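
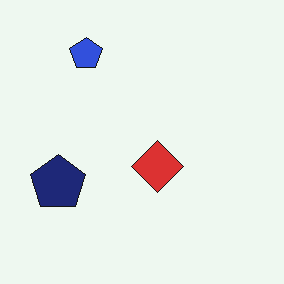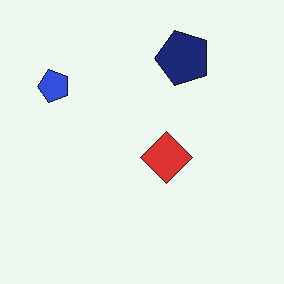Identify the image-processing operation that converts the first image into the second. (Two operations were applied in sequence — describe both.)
The transformation is: JPEG-compressed with visible artifacts, then transposed (reflected across the top-left ↔ bottom-right diagonal).

Blocky 8×8 compression artifacts appear around shape edges and the flat background shows ringing — characteristic JPEG degradation. Shapes have swapped their row and column positions — what was in the top-right is now in the bottom-left — a diagonal reflection.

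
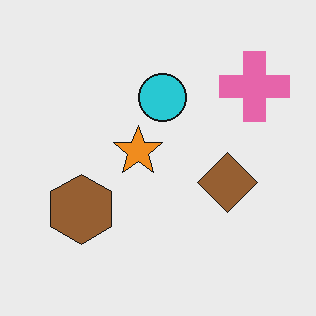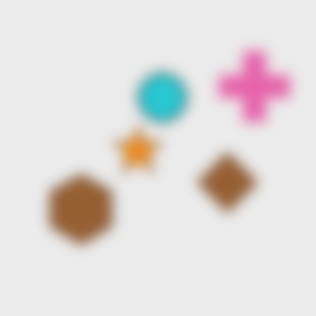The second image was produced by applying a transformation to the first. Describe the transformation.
The second image is the first heavily blurred.

Shape edges and outlines are uniformly softened across the whole image.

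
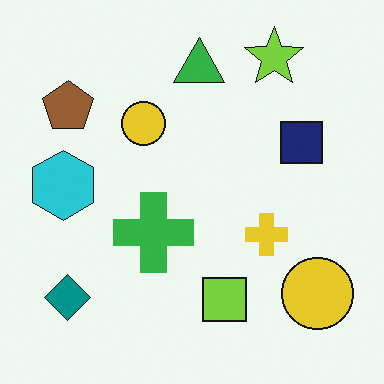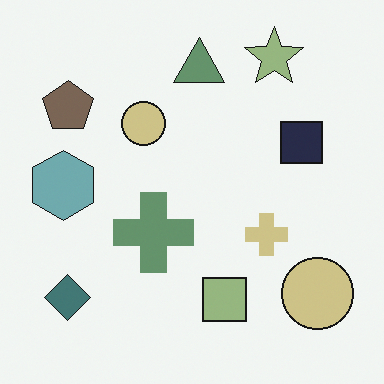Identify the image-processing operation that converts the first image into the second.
The transformation is: heavily desaturated.

All colors are more muted and greyish — a global saturation change.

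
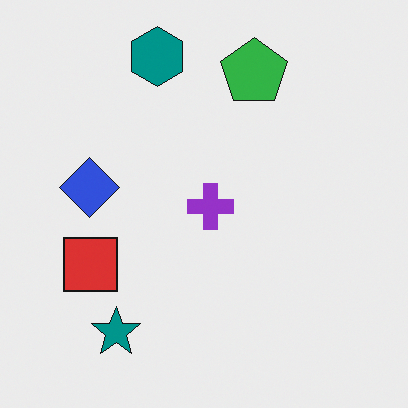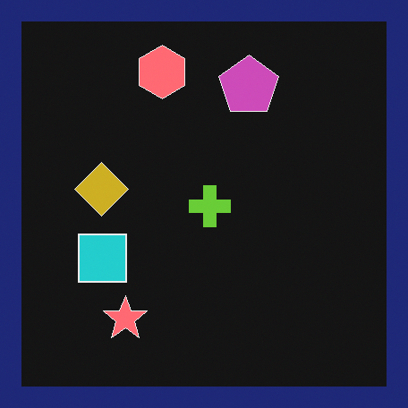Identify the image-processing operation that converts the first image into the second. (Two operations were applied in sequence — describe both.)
The image was color-inverted (negative), then framed with a navy border.

The light background has become dark and every shape's color is its complement — a photographic negative. A solid navy frame runs around the edge of the second image, with the content slightly shrunk inside it.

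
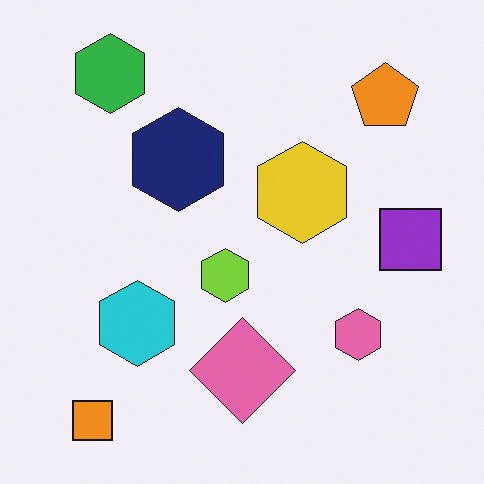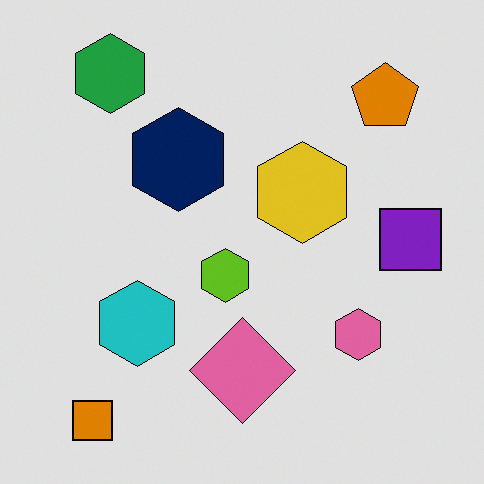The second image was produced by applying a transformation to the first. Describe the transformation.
Posterized to a reduced palette.

Each flat color has snapped to a coarser quantized level — most visibly, the near-white background has dropped to a flat grey.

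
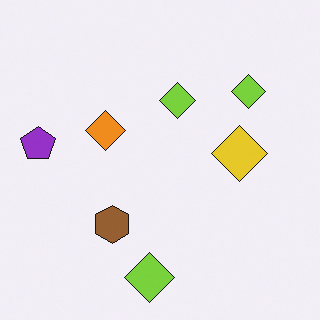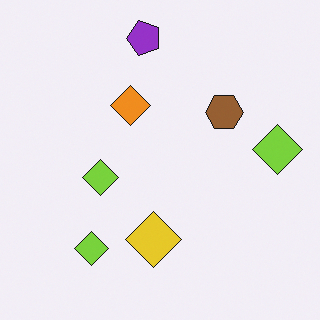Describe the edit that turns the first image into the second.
The second image is the first transposed (reflected across the top-left ↔ bottom-right diagonal).

Shapes have swapped their row and column positions — what was in the top-right is now in the bottom-left — a diagonal reflection.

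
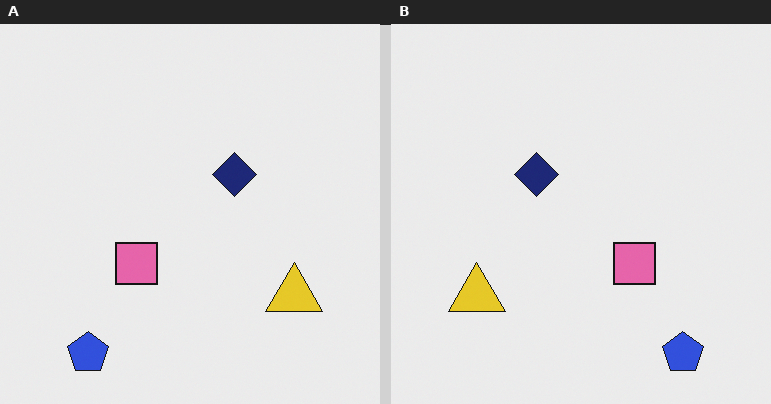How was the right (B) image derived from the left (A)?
Flipped horizontally (left ↔ right).

The yellow triangle is in the bottom-right of the left (A) image and the bottom-left of the right (B) — shapes on opposite sides of the vertical midline have swapped in a mirror flip.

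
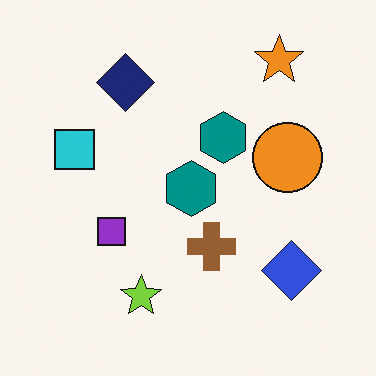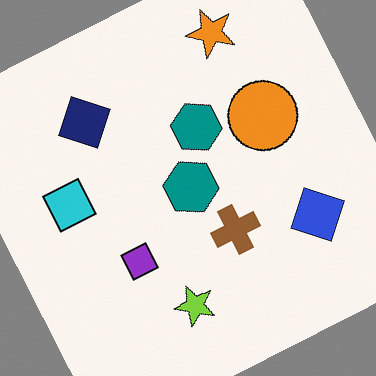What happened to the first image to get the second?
The image was rotated counter-clockwise by a moderate amount.

Every shape is tilted by the same angle and the image corners show triangular fill wedges — a whole-image rotation by a non-right angle.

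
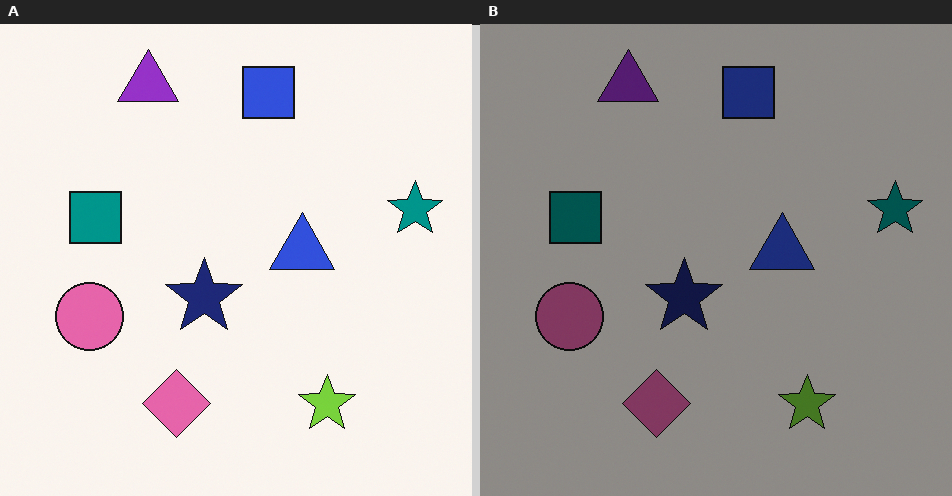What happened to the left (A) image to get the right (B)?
The image was substantially darkened.

Every pixel — background and shapes alike — is uniformly darkened.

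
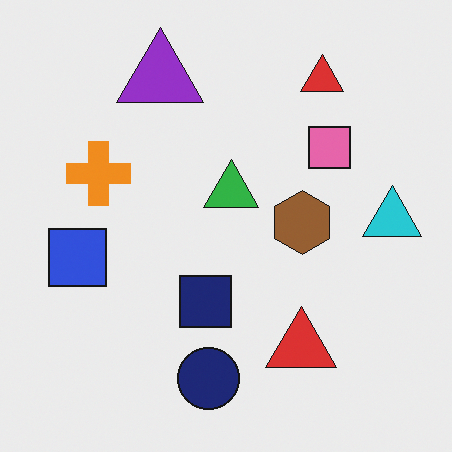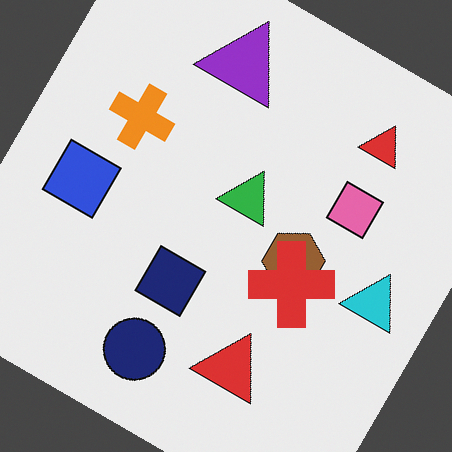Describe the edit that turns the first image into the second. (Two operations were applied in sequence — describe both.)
This is the original image rotated clockwise by a large amount — several tens of degrees, then overlaid with an additional red cross.

Every shape is tilted by the same angle and the image corners show triangular fill wedges — a whole-image rotation by a non-right angle. A red cross appears in the second image that is absent from the first.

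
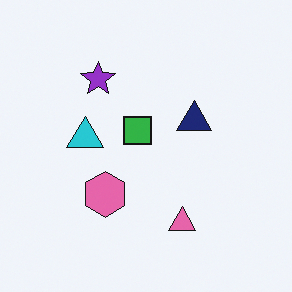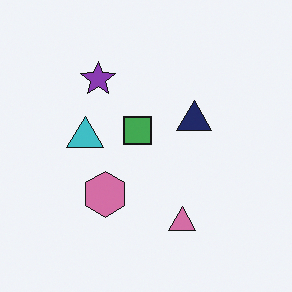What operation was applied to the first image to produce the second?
The image was slightly desaturated.

All colors are more muted and greyish — a global saturation change.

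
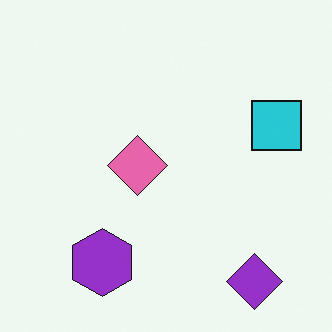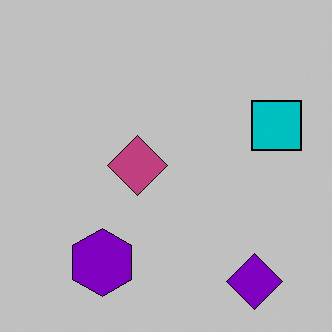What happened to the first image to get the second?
The image was aggressively posterized.

Each flat color has snapped to a coarser quantized level — most visibly, the near-white background has dropped to a flat grey.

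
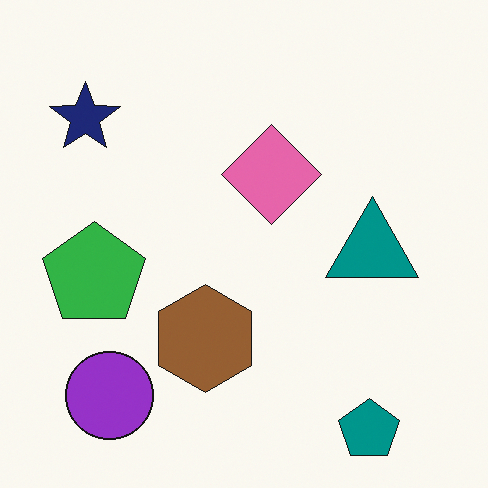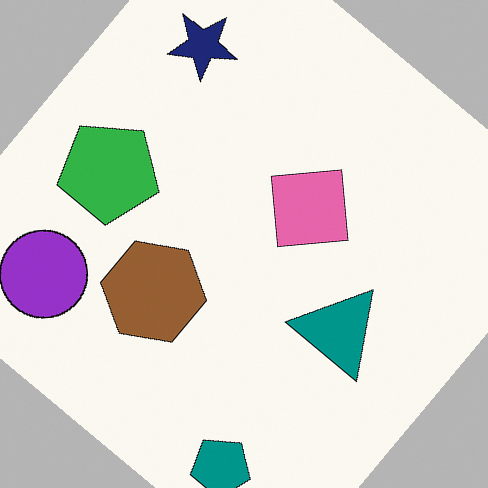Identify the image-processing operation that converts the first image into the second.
It was rotated clockwise by a large amount — several tens of degrees.

Every shape is tilted by the same angle and the image corners show triangular fill wedges — a whole-image rotation by a non-right angle.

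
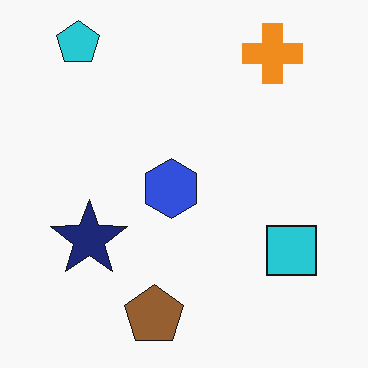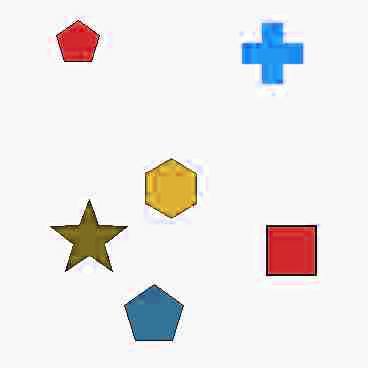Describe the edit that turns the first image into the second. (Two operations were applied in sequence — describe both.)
Heavily JPEG-compressed with obvious blocking artifacts, then hue-shifted through roughly half the color wheel.

Blocky 8×8 compression artifacts appear around shape edges and the flat background shows ringing — characteristic JPEG degradation. Every shape's color has rotated by the same amount around the hue wheel — a uniform hue shift.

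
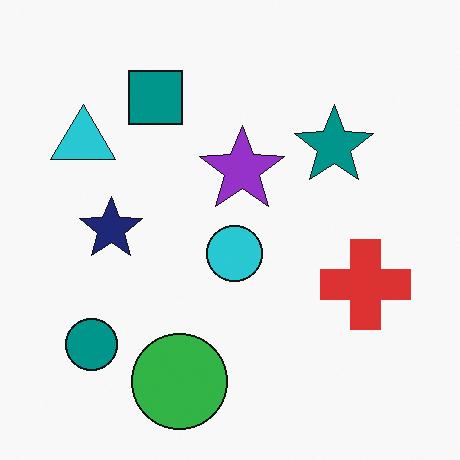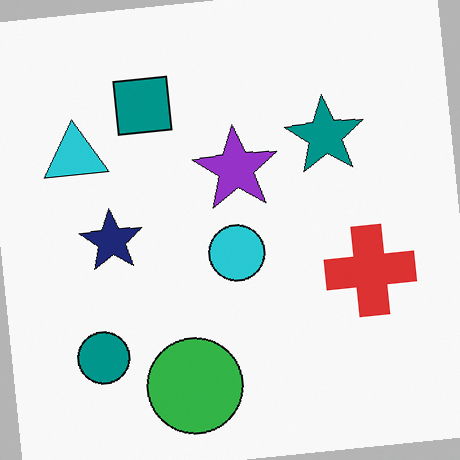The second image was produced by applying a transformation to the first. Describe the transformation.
The transformation is: rotated counter-clockwise by a few degrees.

Every shape is tilted by the same angle and the image corners show triangular fill wedges — a whole-image rotation by a non-right angle.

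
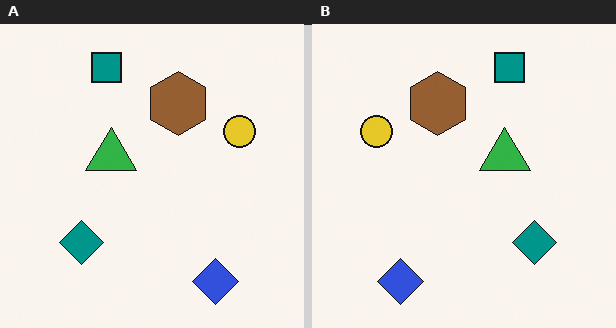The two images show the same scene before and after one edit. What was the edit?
The image was flipped horizontally (left ↔ right).

The yellow circle is in the right of the left (A) image and the left of the right (B) — shapes on opposite sides of the vertical midline have swapped in a mirror flip.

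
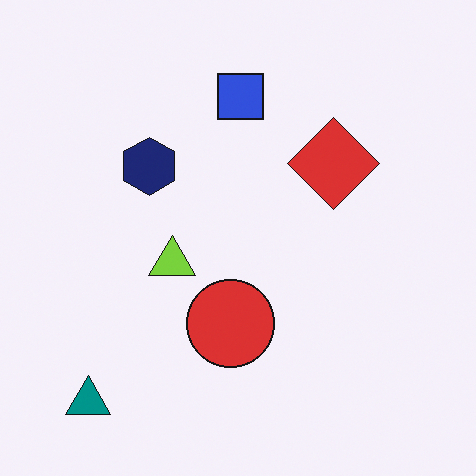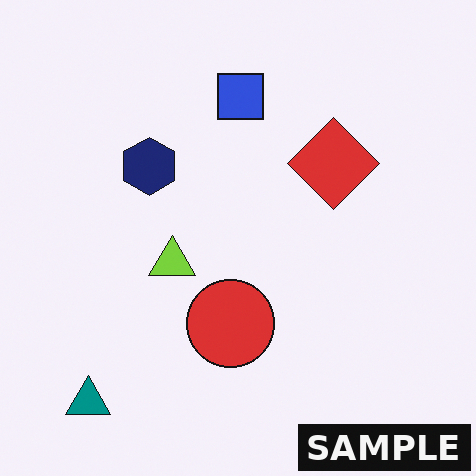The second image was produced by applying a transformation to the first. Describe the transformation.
This is the original image watermarked with the text "SAMPLE" in the lower-right corner.

A dark label reading "SAMPLE" appears in the lower-right corner.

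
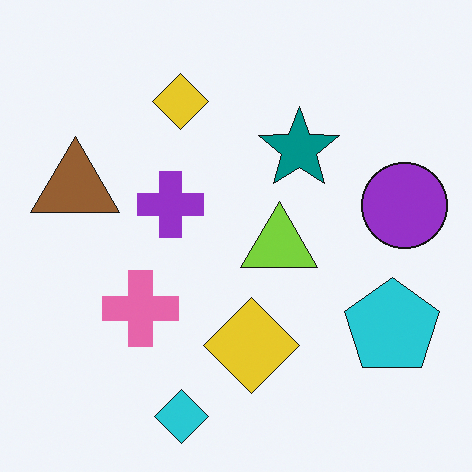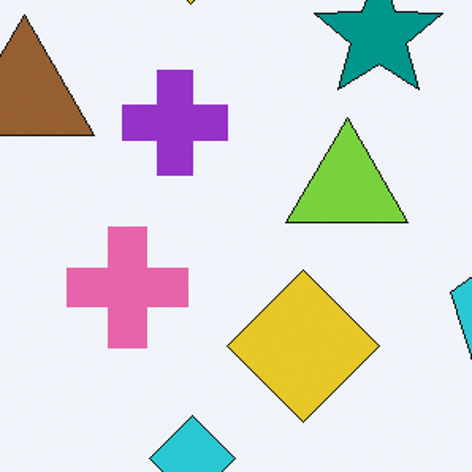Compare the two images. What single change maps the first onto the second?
The image was cropped to a modestly smaller region and rescaled.

The visible shapes are larger and the field of view is narrower; shapes near the original edges may be partly or wholly outside the frame — a crop-and-rescale.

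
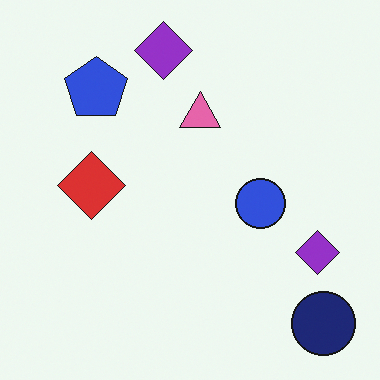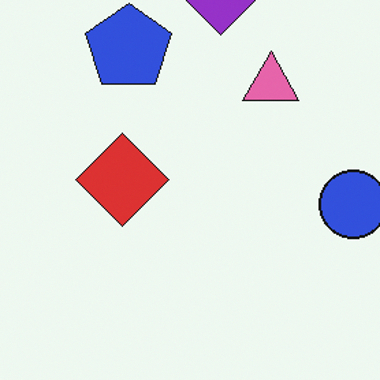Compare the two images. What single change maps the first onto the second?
The transformation is: cropped slightly and scaled back up.

The visible shapes are larger and the field of view is narrower; shapes near the original edges may be partly or wholly outside the frame — a crop-and-rescale.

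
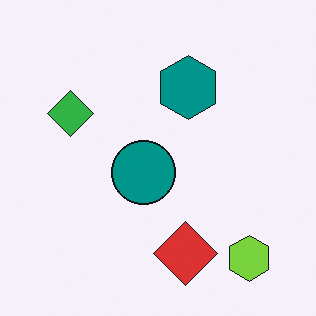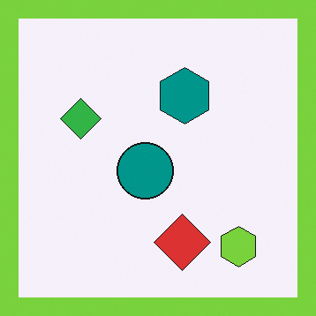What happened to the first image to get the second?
This is the original image framed with a lime border.

A solid lime frame runs around the edge of the second image, with the content slightly shrunk inside it.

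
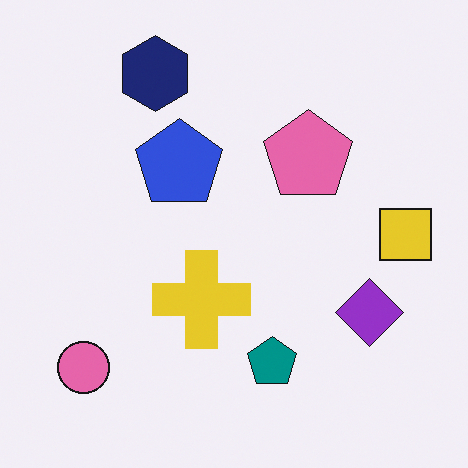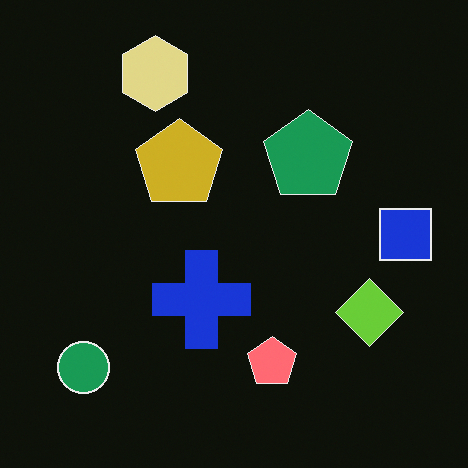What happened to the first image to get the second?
The transformation is: color-inverted (negative).

The light background has become dark and every shape's color is its complement — a photographic negative.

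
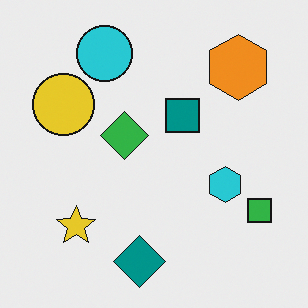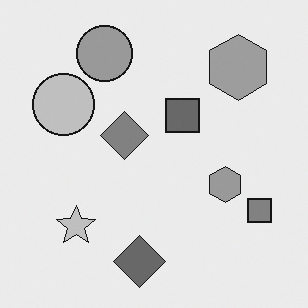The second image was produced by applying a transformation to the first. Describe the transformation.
Converted to grayscale.

All color is removed — every shape is now a shade of grey.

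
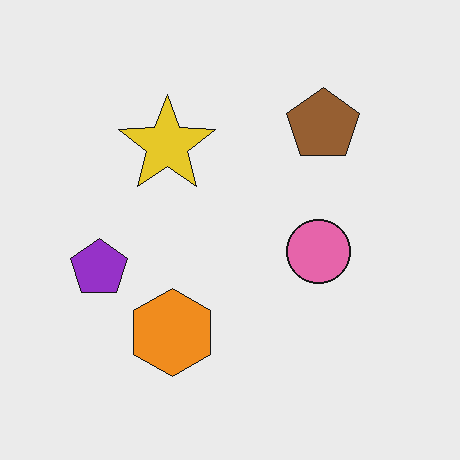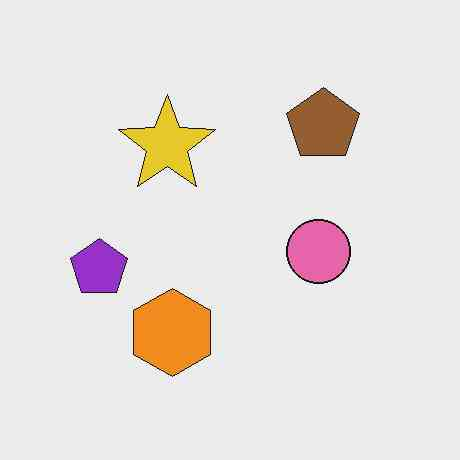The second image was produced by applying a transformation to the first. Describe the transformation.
The second image is the first given moderate JPEG compression.

Blocky 8×8 compression artifacts appear around shape edges and the flat background shows ringing — characteristic JPEG degradation.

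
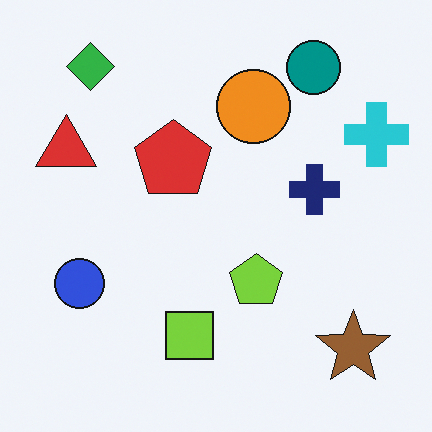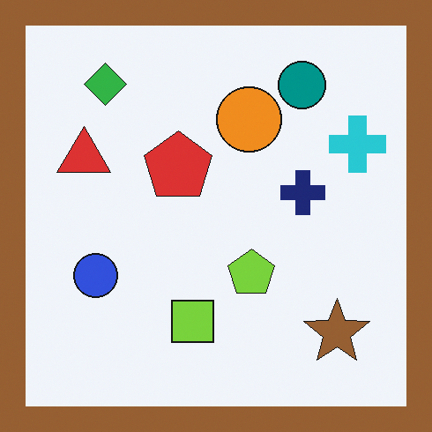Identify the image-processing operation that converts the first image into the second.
It was framed with a brown border.

A solid brown frame runs around the edge of the second image, with the content slightly shrunk inside it.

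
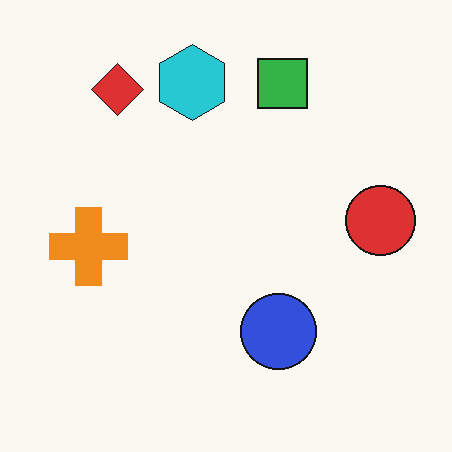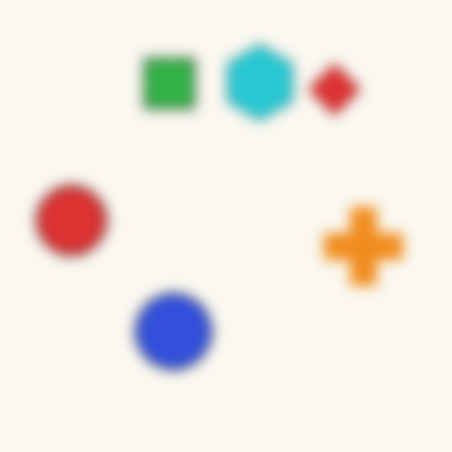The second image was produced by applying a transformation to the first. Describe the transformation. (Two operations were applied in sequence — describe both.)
The second image is the first flipped horizontally (left ↔ right), then strongly gaussian-blurred.

The red circle is in the right of the first image and the left of the second — shapes on opposite sides of the vertical midline have swapped in a mirror flip. Shape edges and outlines are uniformly softened across the whole image.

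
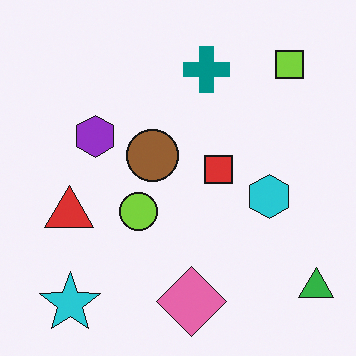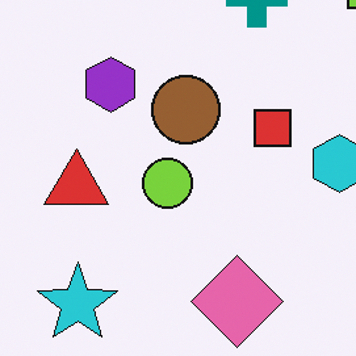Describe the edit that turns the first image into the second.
The transformation is: cropped slightly and scaled back up.

The visible shapes are larger and the field of view is narrower; shapes near the original edges may be partly or wholly outside the frame — a crop-and-rescale.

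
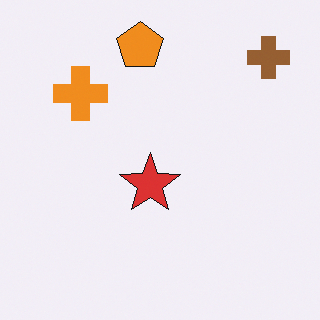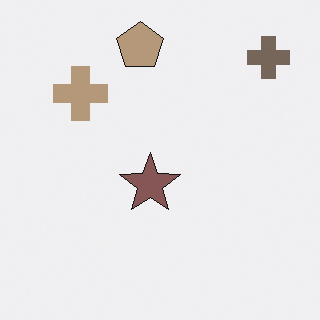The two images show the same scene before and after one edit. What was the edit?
Heavily desaturated.

All colors are more muted and greyish — a global saturation change.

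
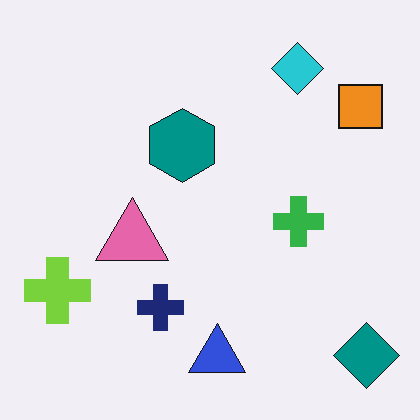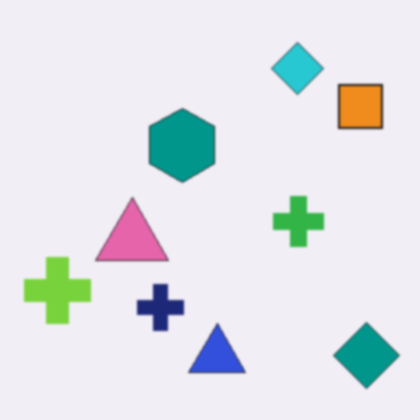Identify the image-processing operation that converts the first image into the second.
Given a subtle gaussian blur.

Shape edges and outlines are uniformly softened across the whole image.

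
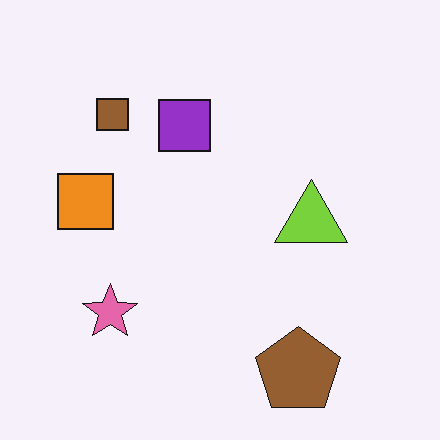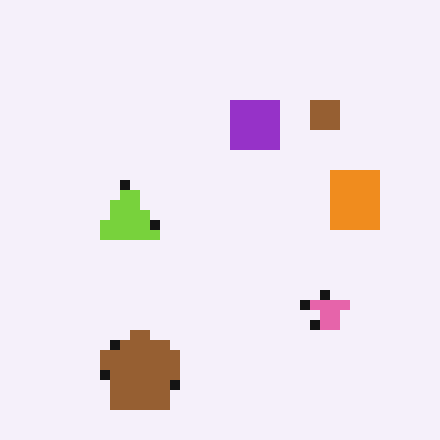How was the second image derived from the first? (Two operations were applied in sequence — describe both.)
The second image is the first flipped horizontally (left ↔ right), then coarsely pixelated.

The orange square is in the left of the first image and the right of the second — shapes on opposite sides of the vertical midline have swapped in a mirror flip. Shapes are reduced to large square blocks; fine edges and outlines are lost — a downscale-then-upscale (mosaic) effect.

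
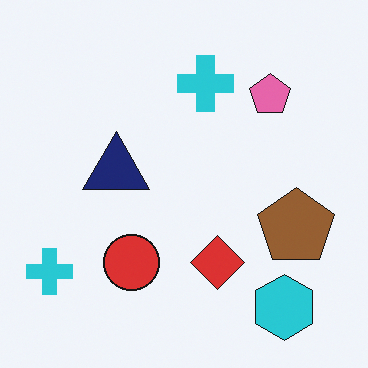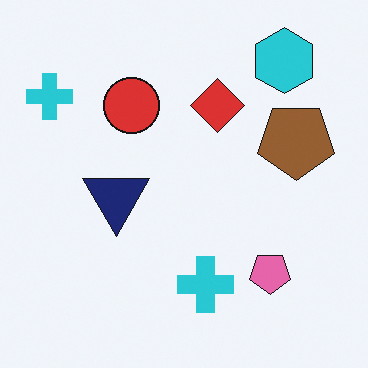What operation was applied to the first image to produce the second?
The transformation is: flipped vertically (top ↔ bottom).

The cyan hexagon is in the bottom-right of the first image and the top-right of the second — shapes on opposite sides of the horizontal midline have swapped in a mirror flip.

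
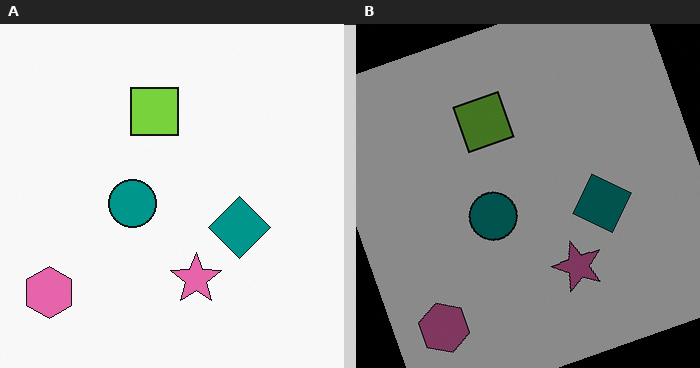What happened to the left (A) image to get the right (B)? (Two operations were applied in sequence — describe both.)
Noticeably darkened, then rotated counter-clockwise by a moderate amount.

Every pixel — background and shapes alike — is uniformly darkened. Every shape is tilted by the same angle and the image corners show triangular fill wedges — a whole-image rotation by a non-right angle.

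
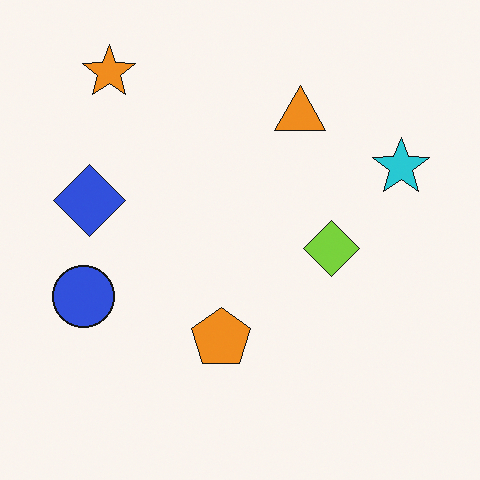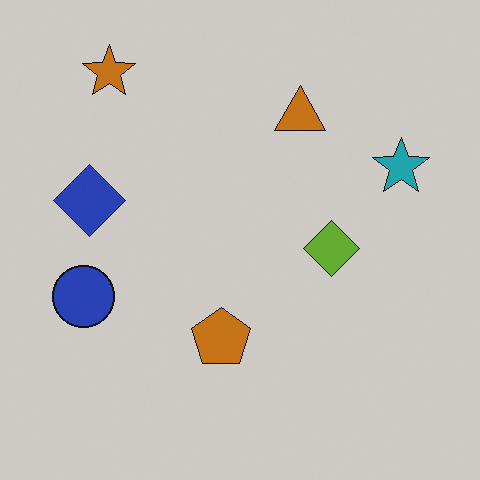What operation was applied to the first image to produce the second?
The transformation is: darkened a little.

Every pixel — background and shapes alike — is uniformly darkened.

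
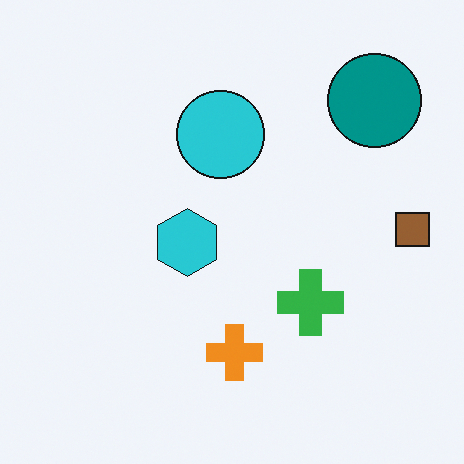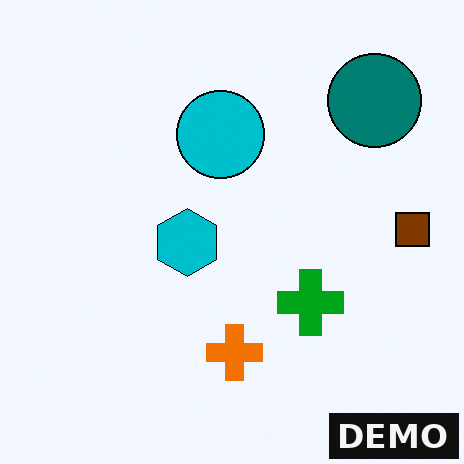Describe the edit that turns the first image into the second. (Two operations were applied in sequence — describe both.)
The second image is the first given slightly increased contrast, then watermarked with the text "DEMO" in the lower-right corner.

Tones are pushed away from mid-grey across the whole image — a global contrast change. A dark label reading "DEMO" appears in the lower-right corner.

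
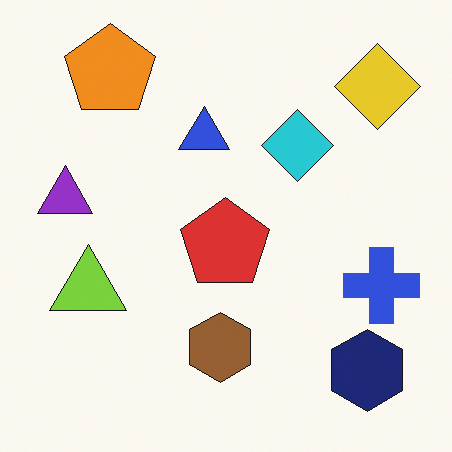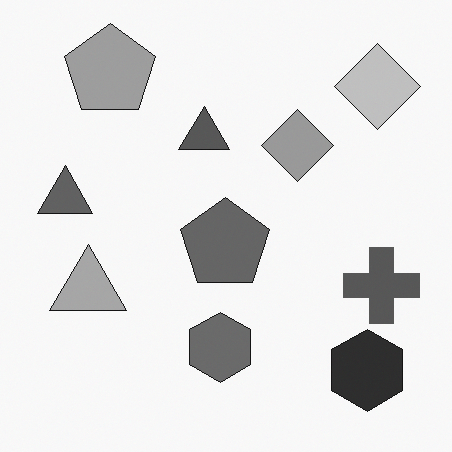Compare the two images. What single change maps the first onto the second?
It was converted to grayscale.

All color is removed — every shape is now a shade of grey.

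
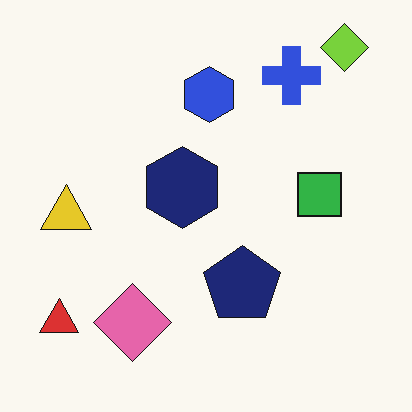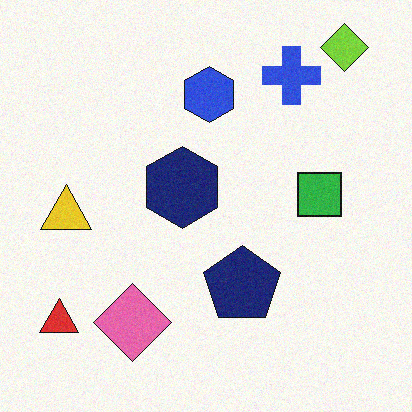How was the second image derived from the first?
Degraded with subtle gaussian noise.

Random speckle covers the whole image, including the flat background.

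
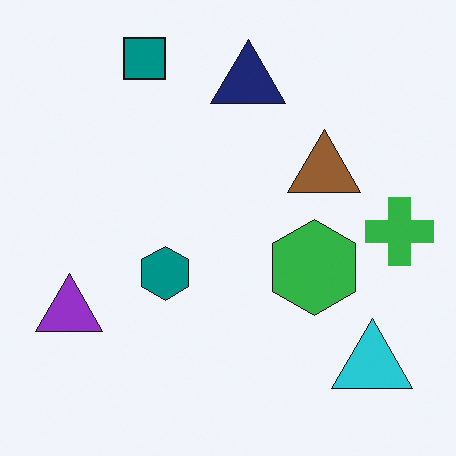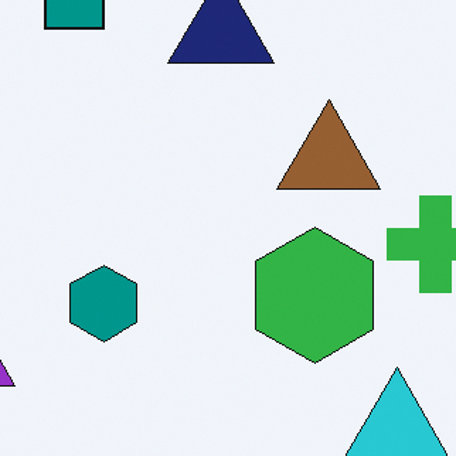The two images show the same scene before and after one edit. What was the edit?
It was cropped to a modestly smaller region and rescaled.

The visible shapes are larger and the field of view is narrower; shapes near the original edges may be partly or wholly outside the frame — a crop-and-rescale.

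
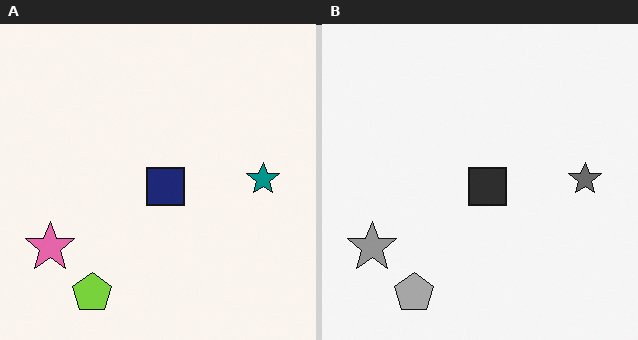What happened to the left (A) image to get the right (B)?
This is the original image converted to grayscale.

All color is removed — every shape is now a shade of grey.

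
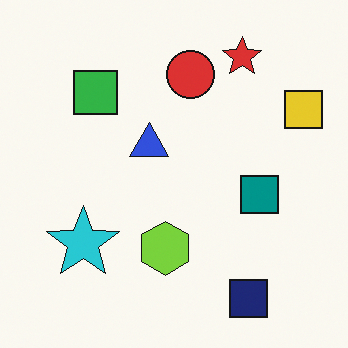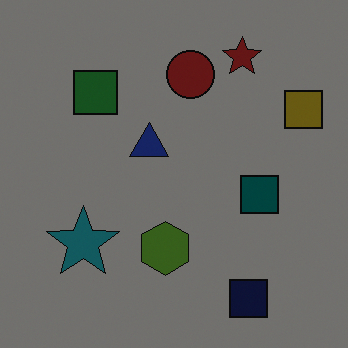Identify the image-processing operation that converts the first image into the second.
This is the original image substantially darkened.

Every pixel — background and shapes alike — is uniformly darkened.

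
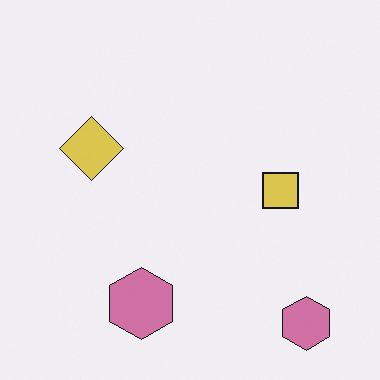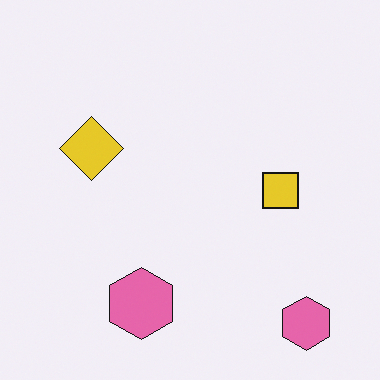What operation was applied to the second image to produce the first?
The image was slightly desaturated.

All colors are more muted and greyish — a global saturation change.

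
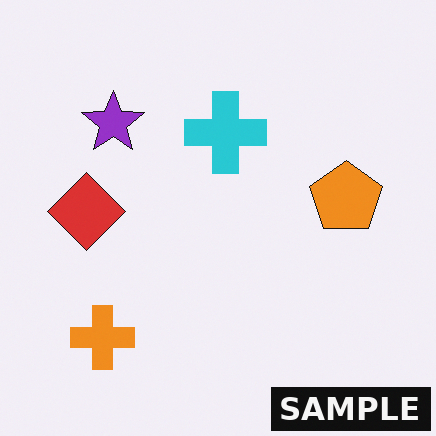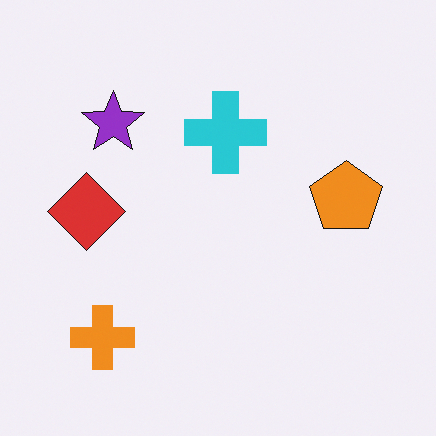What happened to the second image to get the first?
The image was watermarked with the text "SAMPLE" in the lower-right corner.

A dark label reading "SAMPLE" appears in the lower-right corner.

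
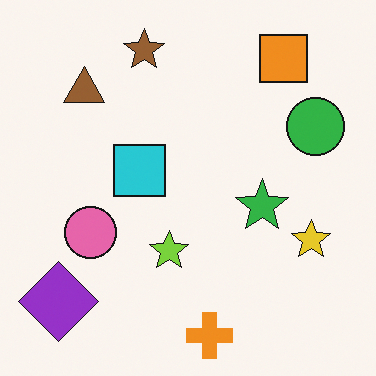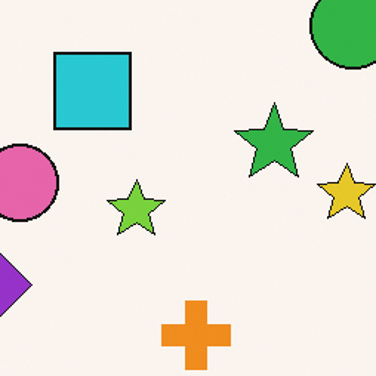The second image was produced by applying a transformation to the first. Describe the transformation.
It was cropped slightly and scaled back up.

The visible shapes are larger and the field of view is narrower; shapes near the original edges may be partly or wholly outside the frame — a crop-and-rescale.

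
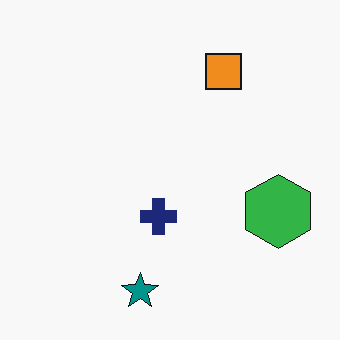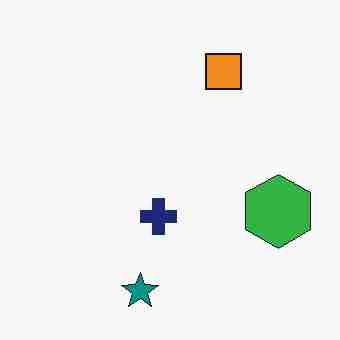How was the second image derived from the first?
Heavily JPEG-compressed with obvious blocking artifacts.

Blocky 8×8 compression artifacts appear around shape edges and the flat background shows ringing — characteristic JPEG degradation.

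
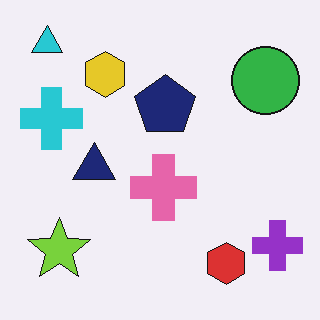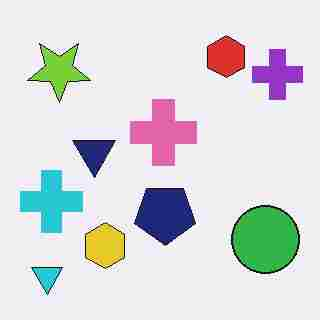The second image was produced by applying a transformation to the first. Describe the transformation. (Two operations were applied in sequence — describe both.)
The image was flipped vertically (top ↔ bottom), then heavily JPEG-compressed with obvious blocking artifacts.

The cyan triangle is in the top-left of the first image and the bottom-left of the second — shapes on opposite sides of the horizontal midline have swapped in a mirror flip. Blocky 8×8 compression artifacts appear around shape edges and the flat background shows ringing — characteristic JPEG degradation.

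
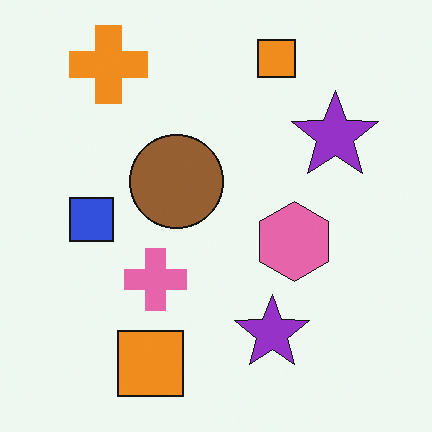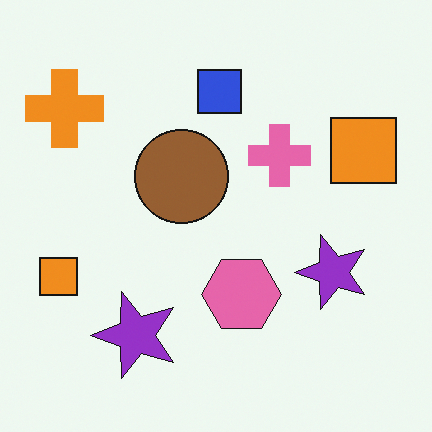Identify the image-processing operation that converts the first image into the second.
Transposed (reflected across the top-left ↔ bottom-right diagonal).

Shapes have swapped their row and column positions — what was in the top-right is now in the bottom-left — a diagonal reflection.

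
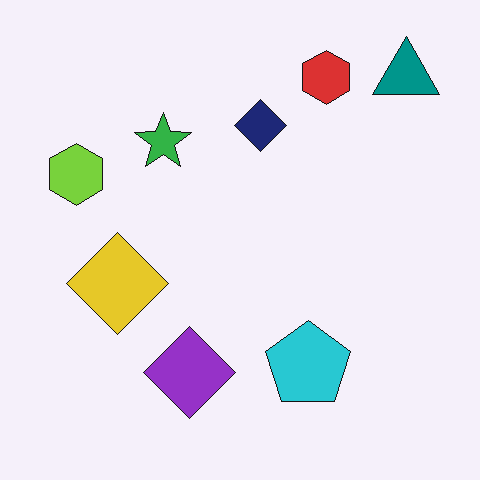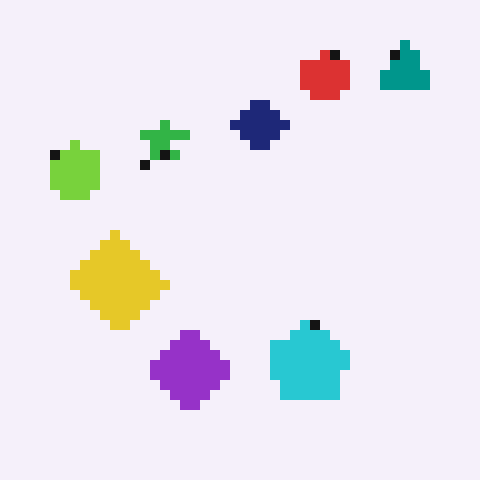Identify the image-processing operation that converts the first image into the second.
It was heavily pixelated into large blocks.

Shapes are reduced to large square blocks; fine edges and outlines are lost — a downscale-then-upscale (mosaic) effect.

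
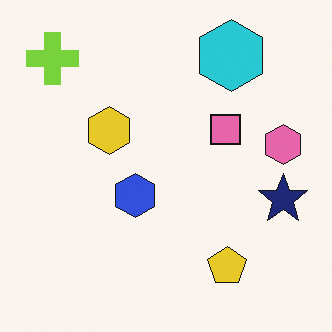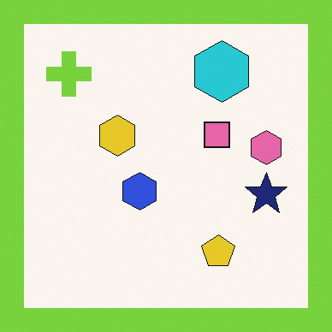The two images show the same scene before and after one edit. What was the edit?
This is the original image framed with a lime border.

A solid lime frame runs around the edge of the second image, with the content slightly shrunk inside it.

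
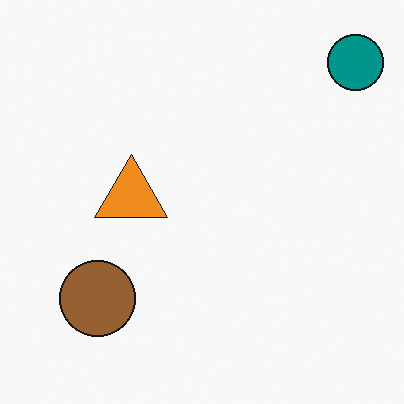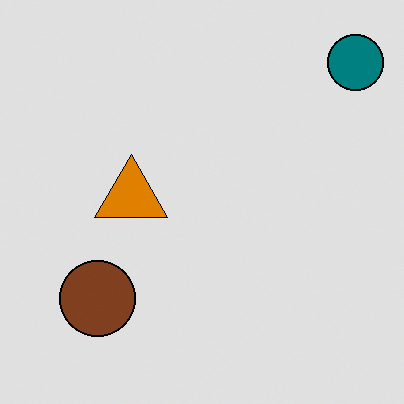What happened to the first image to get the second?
This is the original image moderately posterized.

Each flat color has snapped to a coarser quantized level — most visibly, the near-white background has dropped to a flat grey.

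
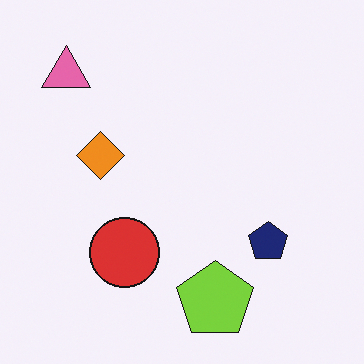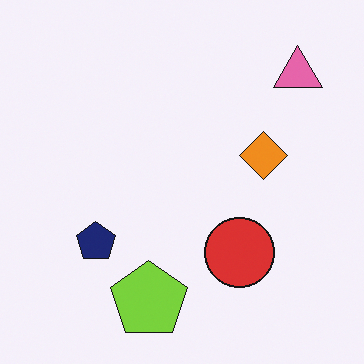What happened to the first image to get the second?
The image was flipped horizontally (left ↔ right).

The pink triangle is in the top-left of the first image and the top-right of the second — shapes on opposite sides of the vertical midline have swapped in a mirror flip.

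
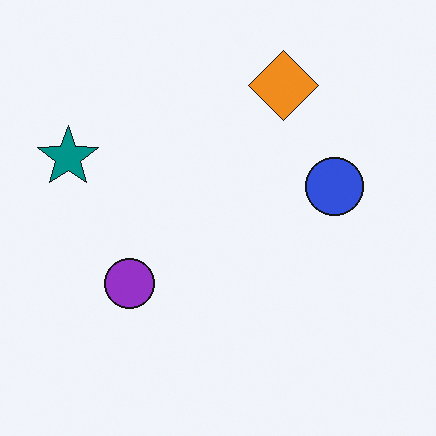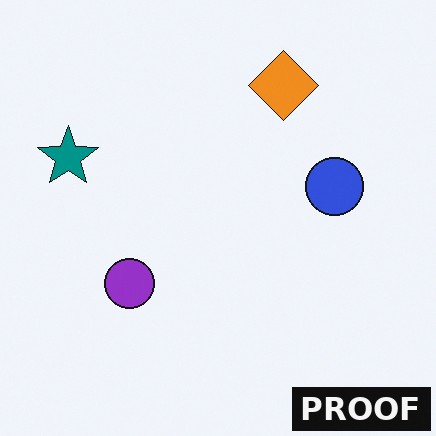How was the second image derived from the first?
The image was watermarked with the text "PROOF" in the lower-right corner.

A dark label reading "PROOF" appears in the lower-right corner.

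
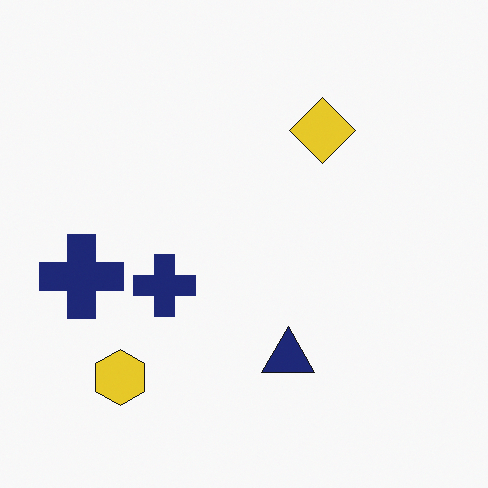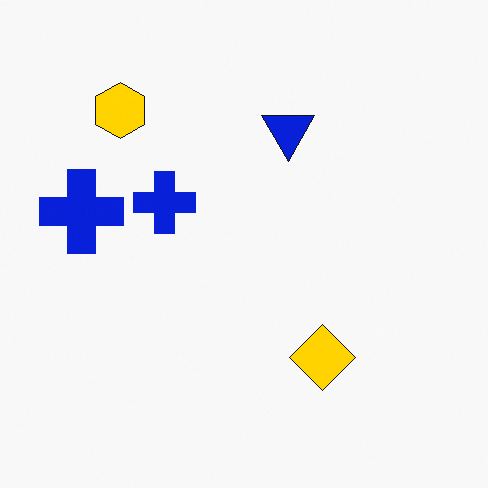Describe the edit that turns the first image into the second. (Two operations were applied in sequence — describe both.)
The second image is the first flipped vertically (top ↔ bottom), then made much more vivid (saturation change).

The yellow hexagon is in the bottom-left of the first image and the top-left of the second — shapes on opposite sides of the horizontal midline have swapped in a mirror flip. All colors are more vivid — a global saturation change.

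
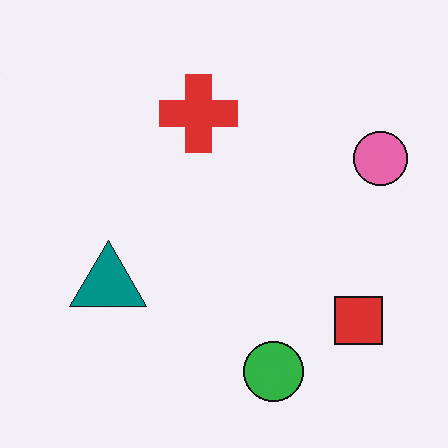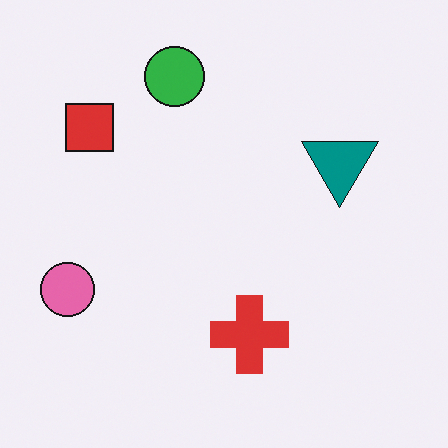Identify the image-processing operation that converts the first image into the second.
Rotated 180°.

The pink circle sits in the right of the first image and the left of the second — consistent with a whole-image 180° rotation.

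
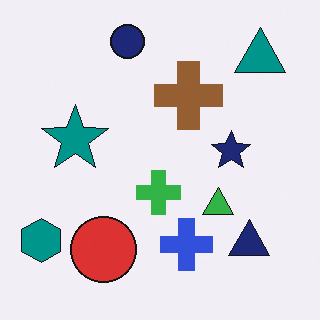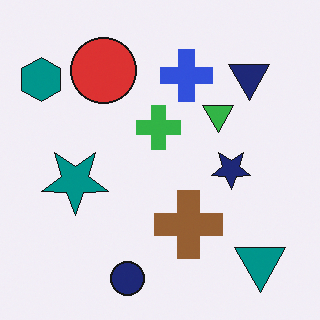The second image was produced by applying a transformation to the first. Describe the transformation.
The transformation is: flipped vertically (top ↔ bottom).

The navy circle is in the top of the first image and the bottom of the second — shapes on opposite sides of the horizontal midline have swapped in a mirror flip.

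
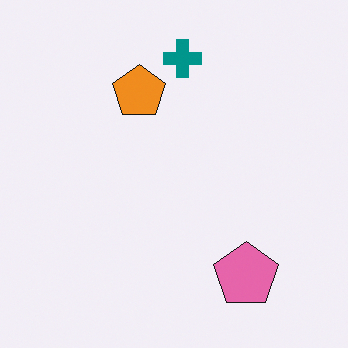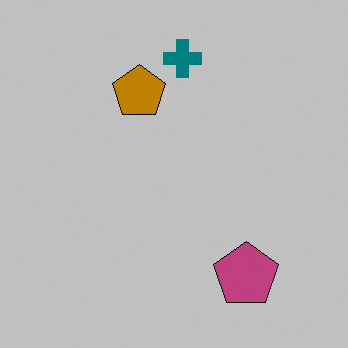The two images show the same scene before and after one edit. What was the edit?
The image was aggressively posterized.

Each flat color has snapped to a coarser quantized level — most visibly, the near-white background has dropped to a flat grey.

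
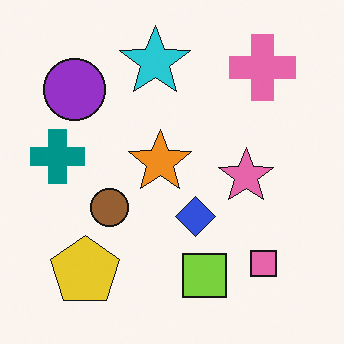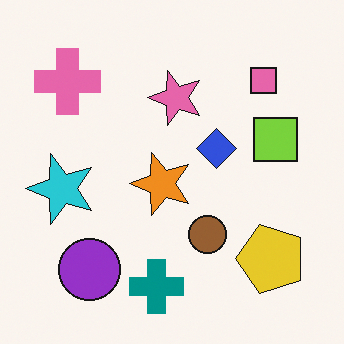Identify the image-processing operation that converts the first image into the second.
It was rotated 90° counter-clockwise.

The pink cross sits in the top-right of the first image and the top-left of the second — consistent with a whole-image 90° counter-clockwise rotation.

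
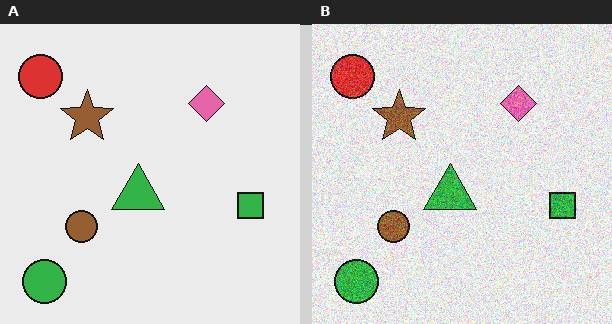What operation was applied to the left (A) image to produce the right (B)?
The image was degraded with heavy additive noise.

Random speckle covers the whole image, including the flat background.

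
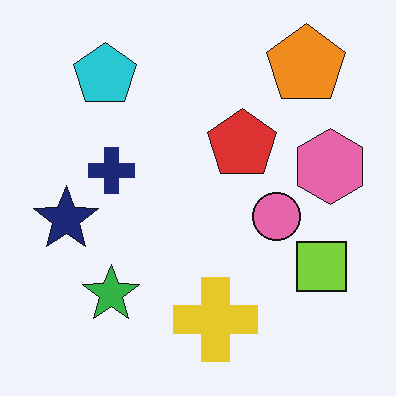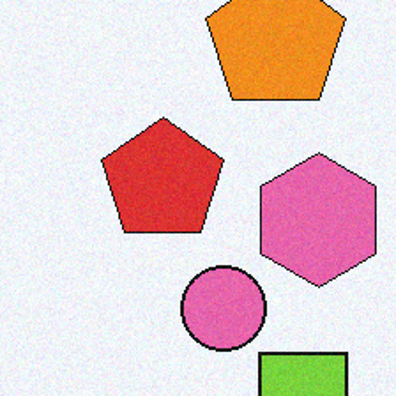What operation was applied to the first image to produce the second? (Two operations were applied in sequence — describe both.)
It was degraded with light additive noise, then cropped to a noticeably smaller region and rescaled.

Random speckle covers the whole image, including the flat background. The visible shapes are larger and the field of view is narrower; shapes near the original edges may be partly or wholly outside the frame — a crop-and-rescale.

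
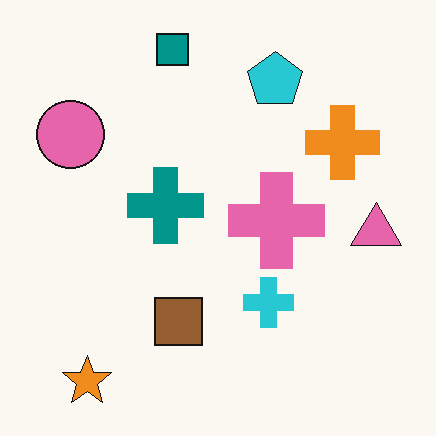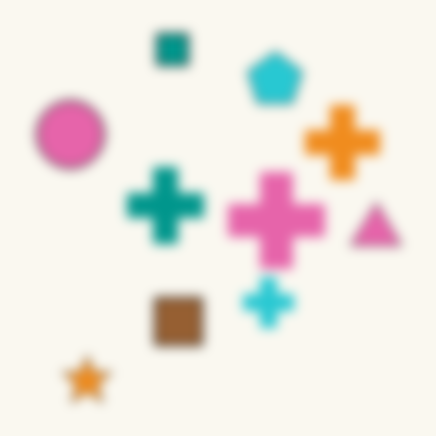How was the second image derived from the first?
This is the original image heavily blurred.

Shape edges and outlines are uniformly softened across the whole image.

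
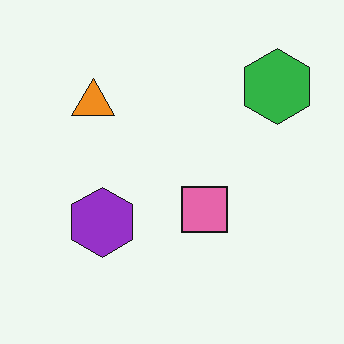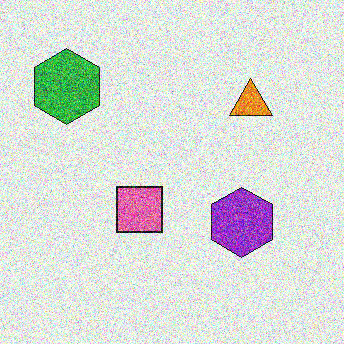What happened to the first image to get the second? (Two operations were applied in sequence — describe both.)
The second image is the first flipped horizontally (left ↔ right), then degraded with strong gaussian noise.

The green hexagon is in the top-right of the first image and the top-left of the second — shapes on opposite sides of the vertical midline have swapped in a mirror flip. Random speckle covers the whole image, including the flat background.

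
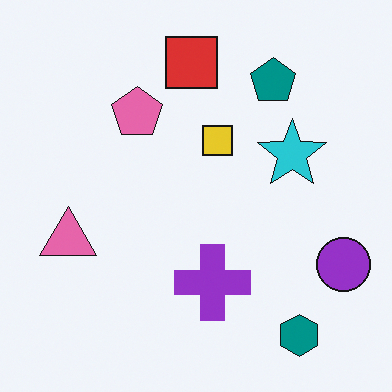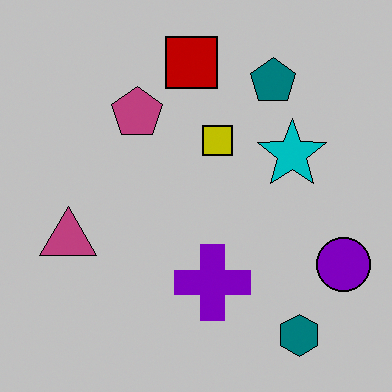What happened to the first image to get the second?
The transformation is: heavily posterized to just a handful of flat colors.

Each flat color has snapped to a coarser quantized level — most visibly, the near-white background has dropped to a flat grey.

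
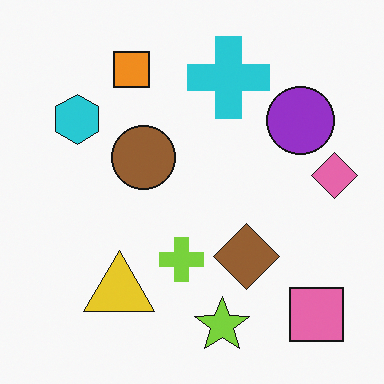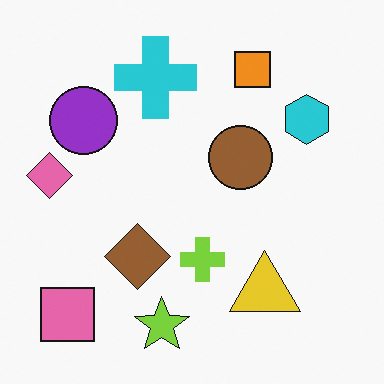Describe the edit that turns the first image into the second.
The image was flipped horizontally (left ↔ right).

The pink diamond is in the right of the first image and the left of the second — shapes on opposite sides of the vertical midline have swapped in a mirror flip.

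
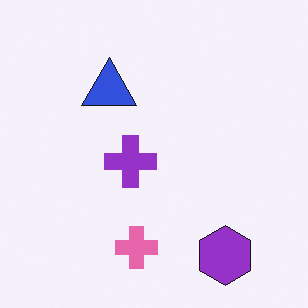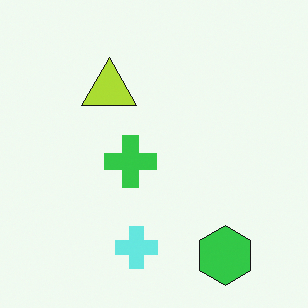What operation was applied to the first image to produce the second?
The image was hue-shifted by a large amount.

Every shape's color has rotated by the same amount around the hue wheel — a uniform hue shift.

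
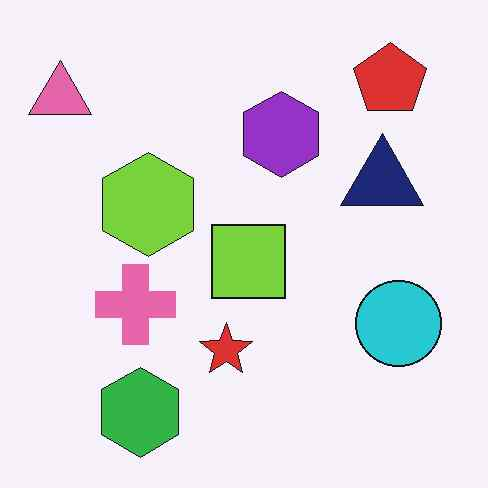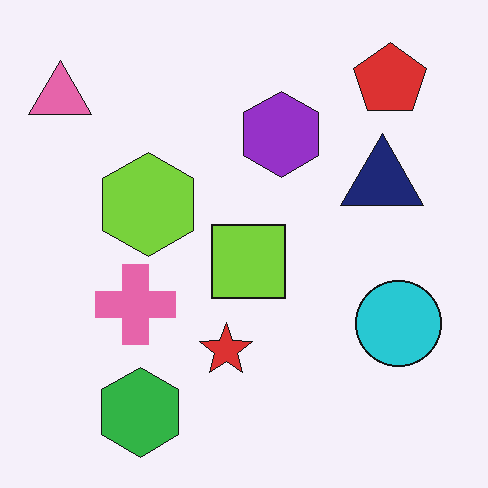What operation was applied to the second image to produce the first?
JPEG-compressed with visible artifacts.

Blocky 8×8 compression artifacts appear around shape edges and the flat background shows ringing — characteristic JPEG degradation.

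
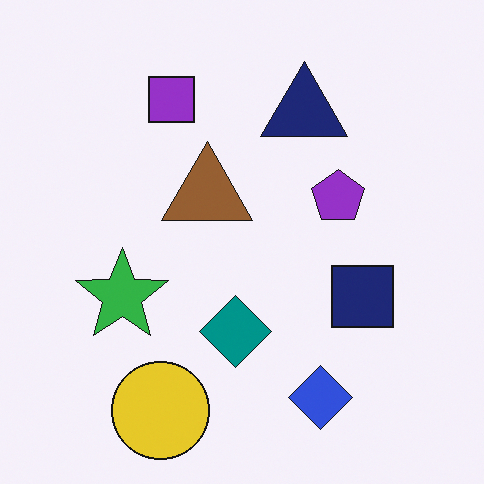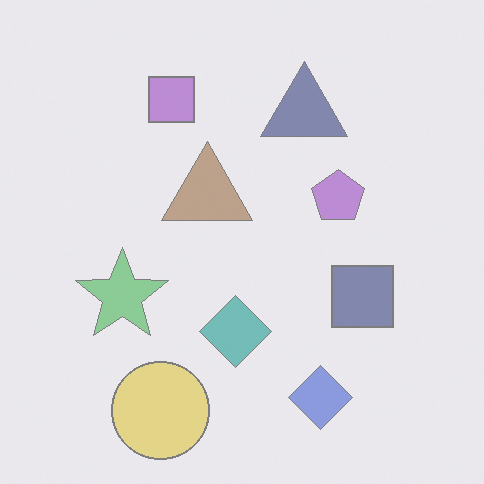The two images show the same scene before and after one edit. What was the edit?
It was washed out (contrast reduced).

Tones are pushed toward mid-grey across the whole image — a global contrast change.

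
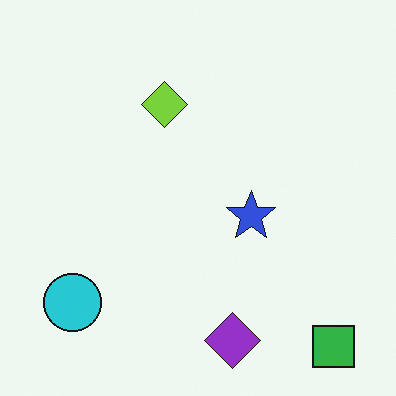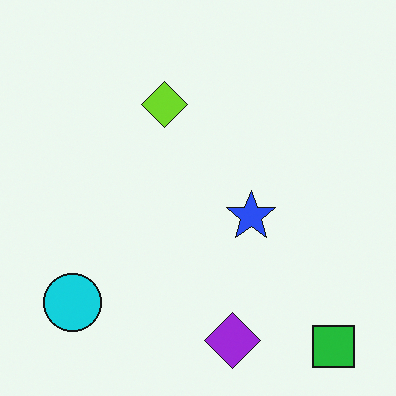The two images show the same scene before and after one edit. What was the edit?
It was slightly oversaturated.

All colors are more vivid — a global saturation change.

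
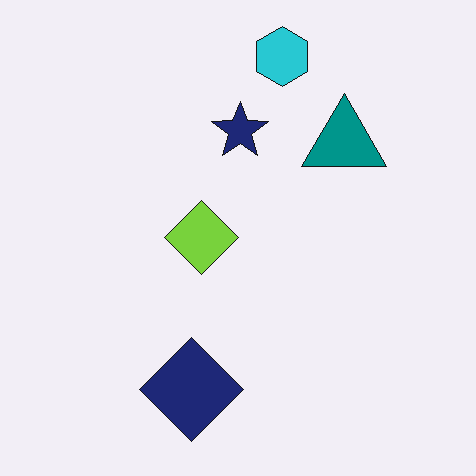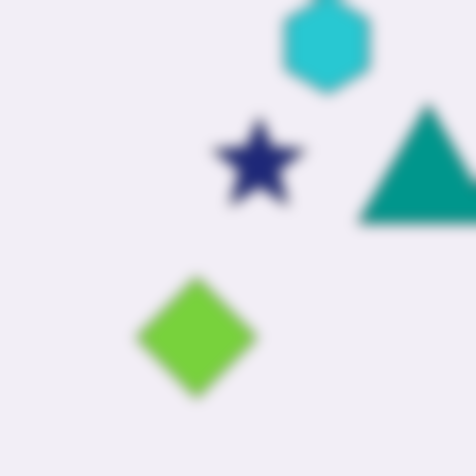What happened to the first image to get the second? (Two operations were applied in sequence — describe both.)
It was cropped to a noticeably smaller region and rescaled, then strongly gaussian-blurred.

The visible shapes are larger and the field of view is narrower; shapes near the original edges may be partly or wholly outside the frame — a crop-and-rescale. Shape edges and outlines are uniformly softened across the whole image.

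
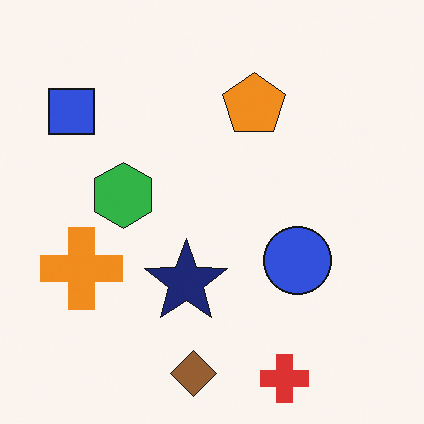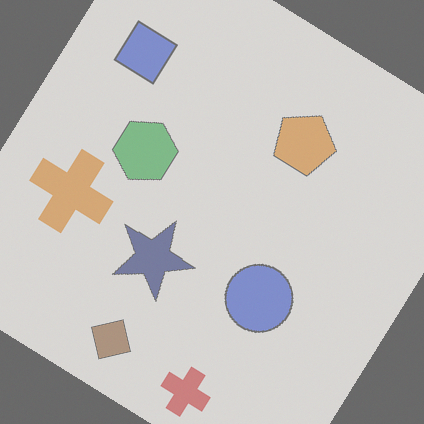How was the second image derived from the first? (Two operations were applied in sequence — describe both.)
This is the original image rotated clockwise by a large amount — several tens of degrees, then washed out (contrast reduced).

Every shape is tilted by the same angle and the image corners show triangular fill wedges — a whole-image rotation by a non-right angle. Tones are pushed toward mid-grey across the whole image — a global contrast change.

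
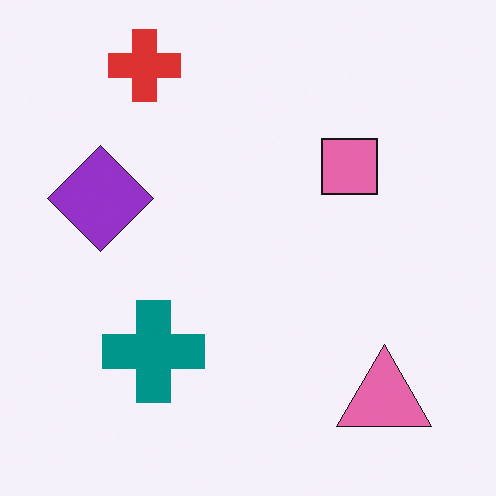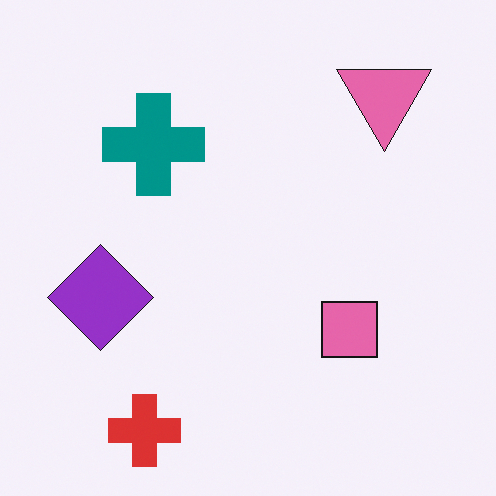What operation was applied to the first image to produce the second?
The second image is the first flipped vertically (top ↔ bottom).

The red cross is in the top-left of the first image and the bottom-left of the second — shapes on opposite sides of the horizontal midline have swapped in a mirror flip.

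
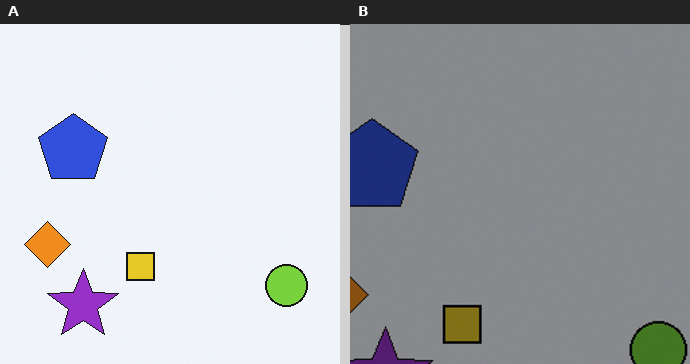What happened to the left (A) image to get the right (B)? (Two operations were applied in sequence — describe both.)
This is the original image cropped slightly and scaled back up, then noticeably darkened.

The visible shapes are larger and the field of view is narrower; shapes near the original edges may be partly or wholly outside the frame — a crop-and-rescale. Every pixel — background and shapes alike — is uniformly darkened.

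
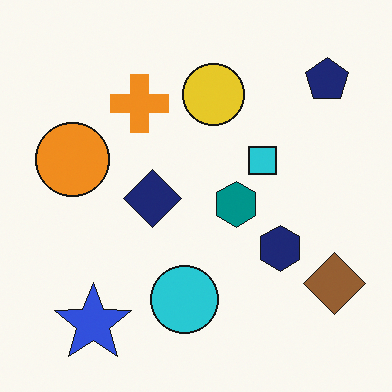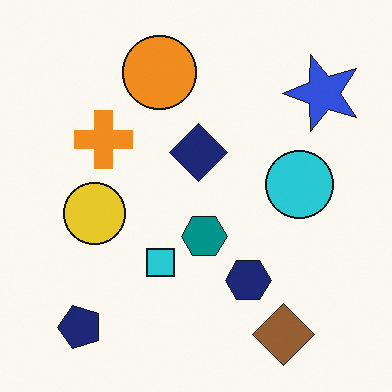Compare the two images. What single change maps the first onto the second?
Transposed (reflected across the top-left ↔ bottom-right diagonal).

Shapes have swapped their row and column positions — what was in the top-right is now in the bottom-left — a diagonal reflection.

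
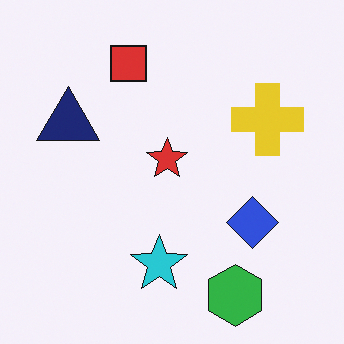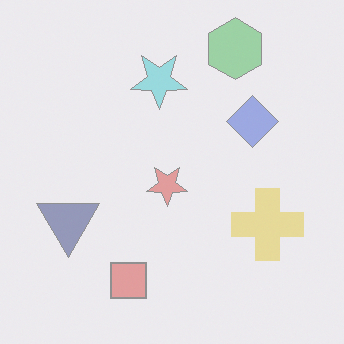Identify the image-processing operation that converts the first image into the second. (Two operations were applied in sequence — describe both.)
Given much lower contrast, then flipped vertically (top ↔ bottom).

Tones are pushed toward mid-grey across the whole image — a global contrast change. The green hexagon is in the bottom-right of the first image and the top-right of the second — shapes on opposite sides of the horizontal midline have swapped in a mirror flip.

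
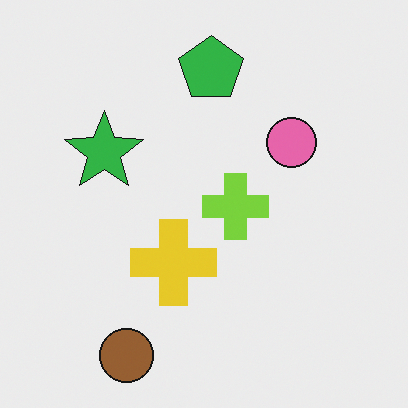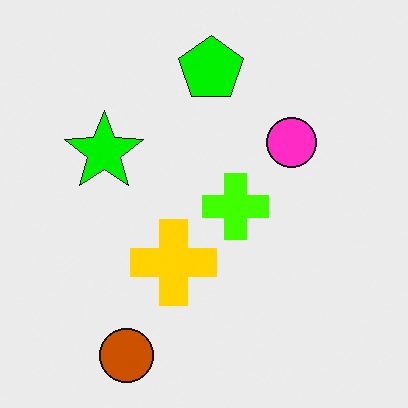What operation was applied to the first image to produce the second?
The second image is the first made much more vivid (saturation change).

All colors are more vivid — a global saturation change.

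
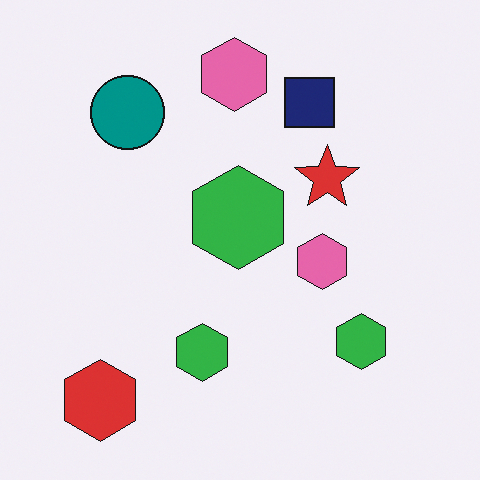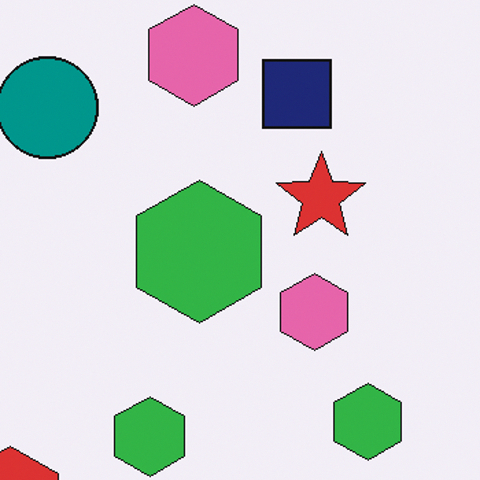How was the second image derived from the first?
Cropped slightly and scaled back up.

The visible shapes are larger and the field of view is narrower; shapes near the original edges may be partly or wholly outside the frame — a crop-and-rescale.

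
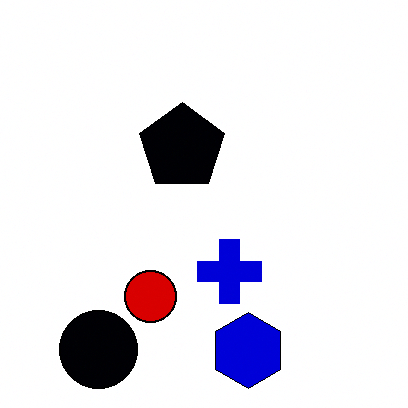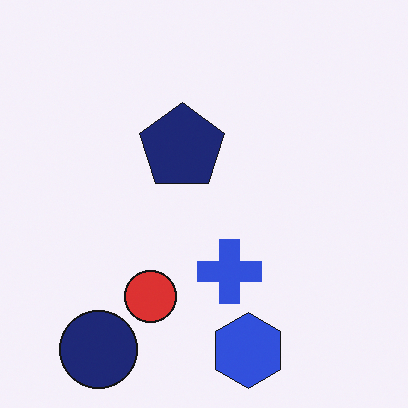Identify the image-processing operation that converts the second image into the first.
It was boosted in contrast.

Tones are pushed away from mid-grey across the whole image — a global contrast change.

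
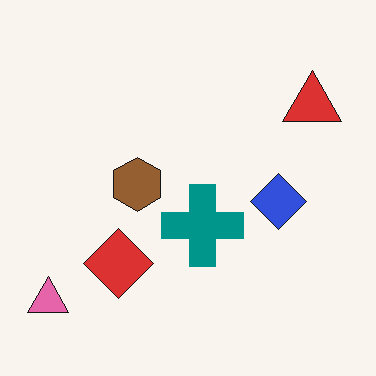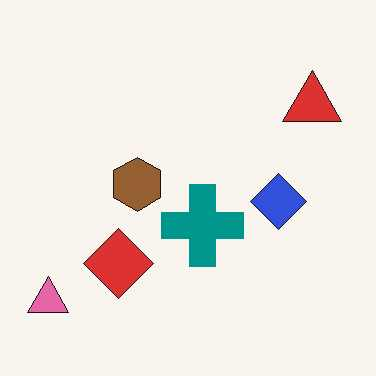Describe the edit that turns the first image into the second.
The transformation is: JPEG-compressed with visible artifacts.

Blocky 8×8 compression artifacts appear around shape edges and the flat background shows ringing — characteristic JPEG degradation.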